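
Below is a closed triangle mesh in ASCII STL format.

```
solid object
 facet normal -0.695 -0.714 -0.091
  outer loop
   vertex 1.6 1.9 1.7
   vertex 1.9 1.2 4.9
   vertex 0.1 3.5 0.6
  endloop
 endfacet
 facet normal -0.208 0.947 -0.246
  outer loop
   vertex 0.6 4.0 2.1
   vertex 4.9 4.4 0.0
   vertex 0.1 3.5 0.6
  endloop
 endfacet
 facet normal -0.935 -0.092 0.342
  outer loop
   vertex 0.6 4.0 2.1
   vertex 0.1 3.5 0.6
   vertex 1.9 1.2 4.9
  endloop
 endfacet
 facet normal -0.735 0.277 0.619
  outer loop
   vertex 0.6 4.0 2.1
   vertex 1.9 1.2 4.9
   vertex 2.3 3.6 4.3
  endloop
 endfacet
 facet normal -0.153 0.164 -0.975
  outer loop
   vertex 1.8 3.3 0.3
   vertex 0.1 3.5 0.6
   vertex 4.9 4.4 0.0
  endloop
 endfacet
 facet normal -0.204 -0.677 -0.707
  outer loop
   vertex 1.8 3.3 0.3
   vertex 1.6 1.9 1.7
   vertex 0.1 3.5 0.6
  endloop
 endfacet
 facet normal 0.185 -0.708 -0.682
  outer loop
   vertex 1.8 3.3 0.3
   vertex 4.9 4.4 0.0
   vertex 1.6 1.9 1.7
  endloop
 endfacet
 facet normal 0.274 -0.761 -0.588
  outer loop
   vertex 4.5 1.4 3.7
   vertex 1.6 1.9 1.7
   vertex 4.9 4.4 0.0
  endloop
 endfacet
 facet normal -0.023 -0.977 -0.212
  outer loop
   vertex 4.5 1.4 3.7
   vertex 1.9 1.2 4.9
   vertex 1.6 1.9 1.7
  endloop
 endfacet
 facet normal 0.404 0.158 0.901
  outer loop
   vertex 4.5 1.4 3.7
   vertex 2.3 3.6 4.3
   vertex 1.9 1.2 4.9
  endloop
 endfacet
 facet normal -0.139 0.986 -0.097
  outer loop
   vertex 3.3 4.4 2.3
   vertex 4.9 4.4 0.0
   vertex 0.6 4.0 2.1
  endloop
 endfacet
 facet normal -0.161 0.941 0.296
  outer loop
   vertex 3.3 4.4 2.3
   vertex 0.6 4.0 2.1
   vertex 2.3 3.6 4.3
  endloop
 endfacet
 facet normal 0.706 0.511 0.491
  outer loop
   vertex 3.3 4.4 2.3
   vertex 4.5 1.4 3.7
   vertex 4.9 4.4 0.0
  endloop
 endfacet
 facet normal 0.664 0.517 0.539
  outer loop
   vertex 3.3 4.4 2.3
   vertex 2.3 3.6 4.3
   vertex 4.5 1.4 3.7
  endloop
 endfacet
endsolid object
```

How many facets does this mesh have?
14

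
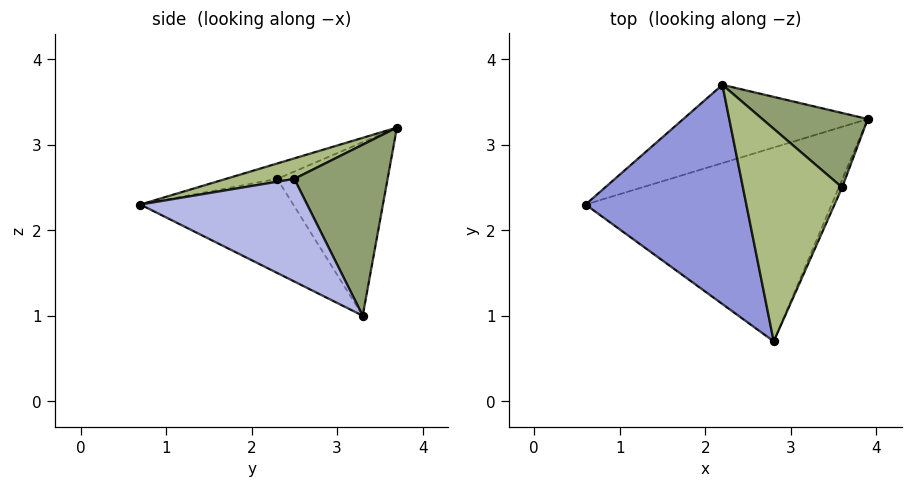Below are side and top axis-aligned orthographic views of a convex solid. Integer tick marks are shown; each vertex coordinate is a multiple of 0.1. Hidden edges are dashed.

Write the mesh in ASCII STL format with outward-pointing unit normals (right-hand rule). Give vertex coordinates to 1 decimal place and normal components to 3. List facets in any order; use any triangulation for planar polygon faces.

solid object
 facet normal -0.341 -0.301 -0.891
  outer loop
   vertex 2.8 0.7 2.3
   vertex 0.6 2.3 2.6
   vertex 3.9 3.3 1.0
  endloop
 endfacet
 facet normal -0.462 0.738 -0.491
  outer loop
   vertex 2.2 3.7 3.2
   vertex 3.9 3.3 1.0
   vertex 0.6 2.3 2.6
  endloop
 endfacet
 facet normal -0.091 -0.303 0.949
  outer loop
   vertex 2.2 3.7 3.2
   vertex 0.6 2.3 2.6
   vertex 2.8 0.7 2.3
  endloop
 endfacet
 facet normal 0.915 -0.402 -0.029
  outer loop
   vertex 3.6 2.5 2.6
   vertex 2.8 0.7 2.3
   vertex 3.9 3.3 1.0
  endloop
 endfacet
 facet normal 0.687 0.590 0.424
  outer loop
   vertex 3.6 2.5 2.6
   vertex 3.9 3.3 1.0
   vertex 2.2 3.7 3.2
  endloop
 endfacet
 facet normal 0.196 -0.246 0.949
  outer loop
   vertex 3.6 2.5 2.6
   vertex 2.2 3.7 3.2
   vertex 2.8 0.7 2.3
  endloop
 endfacet
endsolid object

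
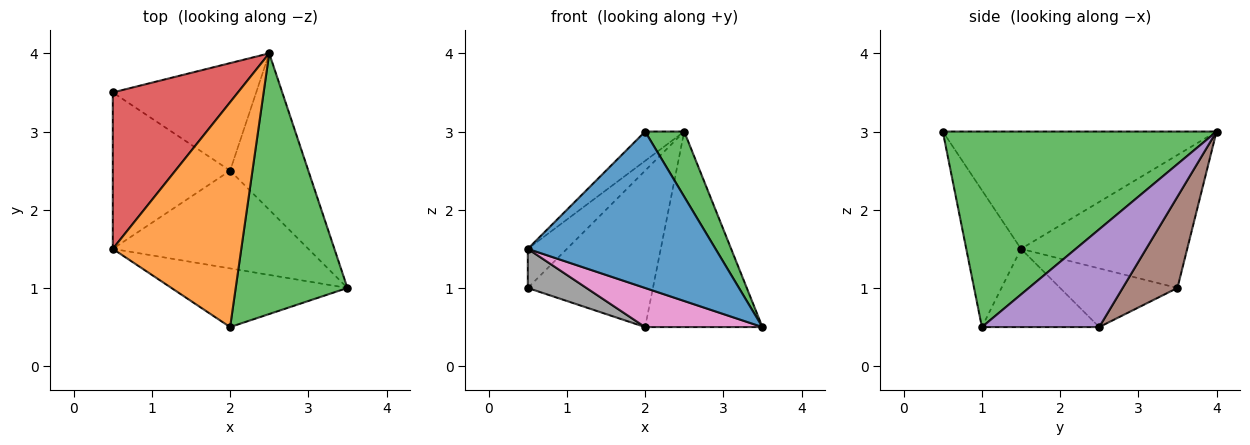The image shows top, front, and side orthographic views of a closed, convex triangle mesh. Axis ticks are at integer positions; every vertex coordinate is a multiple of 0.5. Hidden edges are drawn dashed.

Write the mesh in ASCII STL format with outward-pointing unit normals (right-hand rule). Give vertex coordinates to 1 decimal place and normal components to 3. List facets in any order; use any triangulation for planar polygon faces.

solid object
 facet normal -0.263 -0.903 -0.339
  outer loop
   vertex 2.0 0.5 3.0
   vertex 0.5 1.5 1.5
   vertex 3.5 1.0 0.5
  endloop
 endfacet
 facet normal -0.671 0.096 0.735
  outer loop
   vertex 2.0 0.5 3.0
   vertex 2.5 4.0 3.0
   vertex 0.5 1.5 1.5
  endloop
 endfacet
 facet normal 0.862 -0.123 0.492
  outer loop
   vertex 2.0 0.5 3.0
   vertex 3.5 1.0 0.5
   vertex 2.5 4.0 3.0
  endloop
 endfacet
 facet normal -0.718 0.169 0.676
  outer loop
   vertex 0.5 3.5 1.0
   vertex 0.5 1.5 1.5
   vertex 2.5 4.0 3.0
  endloop
 endfacet
 facet normal 0.615 0.615 -0.492
  outer loop
   vertex 2.0 2.5 0.5
   vertex 2.5 4.0 3.0
   vertex 3.5 1.0 0.5
  endloop
 endfacet
 facet normal 0.339 0.775 -0.533
  outer loop
   vertex 2.0 2.5 0.5
   vertex 0.5 3.5 1.0
   vertex 2.5 4.0 3.0
  endloop
 endfacet
 facet normal -0.348 -0.348 -0.870
  outer loop
   vertex 2.0 2.5 0.5
   vertex 3.5 1.0 0.5
   vertex 0.5 1.5 1.5
  endloop
 endfacet
 facet normal -0.436 -0.218 -0.873
  outer loop
   vertex 2.0 2.5 0.5
   vertex 0.5 1.5 1.5
   vertex 0.5 3.5 1.0
  endloop
 endfacet
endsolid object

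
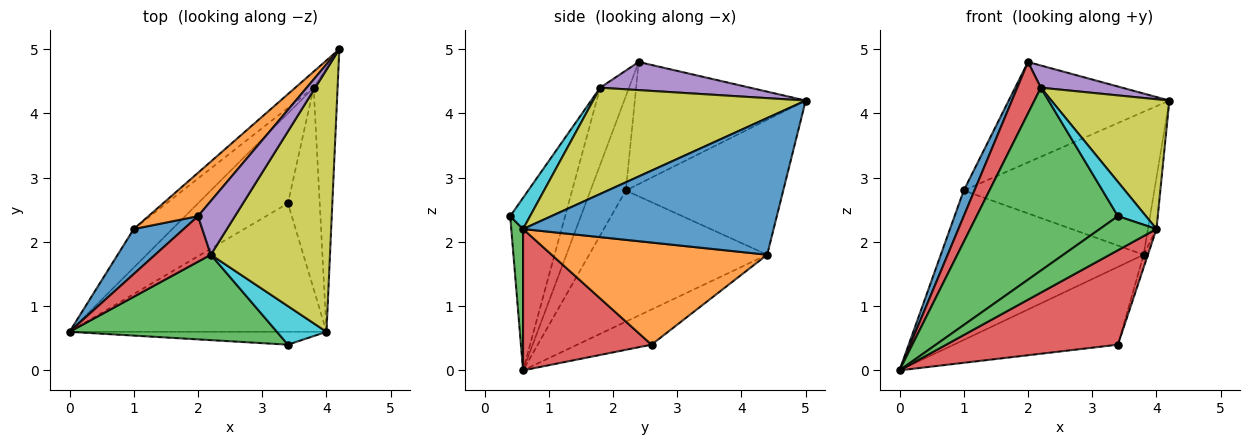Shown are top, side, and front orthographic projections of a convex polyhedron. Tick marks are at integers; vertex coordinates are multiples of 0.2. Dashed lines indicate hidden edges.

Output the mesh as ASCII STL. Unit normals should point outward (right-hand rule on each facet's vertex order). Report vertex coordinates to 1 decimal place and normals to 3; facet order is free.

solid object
 facet normal -0.853 -0.259 0.453
  outer loop
   vertex 1.0 2.2 2.8
   vertex 0.0 0.6 0.0
   vertex 2.0 2.4 4.8
  endloop
 endfacet
 facet normal -0.699 0.657 0.284
  outer loop
   vertex 1.0 2.2 2.8
   vertex 2.0 2.4 4.8
   vertex 4.2 5.0 4.2
  endloop
 endfacet
 facet normal -0.332 -0.855 0.399
  outer loop
   vertex 2.2 1.8 4.4
   vertex 0.0 0.6 0.0
   vertex 3.4 0.4 2.4
  endloop
 endfacet
 facet normal -0.676 -0.551 0.489
  outer loop
   vertex 2.2 1.8 4.4
   vertex 2.0 2.4 4.8
   vertex 0.0 0.6 0.0
  endloop
 endfacet
 facet normal 0.575 -0.312 0.756
  outer loop
   vertex 2.2 1.8 4.4
   vertex 4.2 5.0 4.2
   vertex 2.0 2.4 4.8
  endloop
 endfacet
 facet normal -0.284 0.627 -0.725
  outer loop
   vertex 3.8 4.4 1.8
   vertex 3.4 2.6 0.4
   vertex 0.0 0.6 0.0
  endloop
 endfacet
 facet normal -0.648 0.738 -0.190
  outer loop
   vertex 3.8 4.4 1.8
   vertex 0.0 0.6 0.0
   vertex 1.0 2.2 2.8
  endloop
 endfacet
 facet normal -0.634 0.768 -0.086
  outer loop
   vertex 3.8 4.4 1.8
   vertex 1.0 2.2 2.8
   vertex 4.2 5.0 4.2
  endloop
 endfacet
 facet normal 0.624 -0.347 0.700
  outer loop
   vertex 4.0 0.6 2.2
   vertex 4.2 5.0 4.2
   vertex 2.2 1.8 4.4
  endloop
 endfacet
 facet normal 0.426 -0.601 0.676
  outer loop
   vertex 4.0 0.6 2.2
   vertex 2.2 1.8 4.4
   vertex 3.4 0.4 2.4
  endloop
 endfacet
 facet normal 0.984 0.034 -0.172
  outer loop
   vertex 4.0 0.6 2.2
   vertex 3.8 4.4 1.8
   vertex 4.2 5.0 4.2
  endloop
 endfacet
 facet normal 0.955 0.019 -0.297
  outer loop
   vertex 4.0 0.6 2.2
   vertex 3.4 2.6 0.4
   vertex 3.8 4.4 1.8
  endloop
 endfacet
 facet normal 0.191 -0.918 -0.347
  outer loop
   vertex 4.0 0.6 2.2
   vertex 3.4 0.4 2.4
   vertex 0.0 0.6 0.0
  endloop
 endfacet
 facet normal 0.405 -0.541 -0.737
  outer loop
   vertex 4.0 0.6 2.2
   vertex 0.0 0.6 0.0
   vertex 3.4 2.6 0.4
  endloop
 endfacet
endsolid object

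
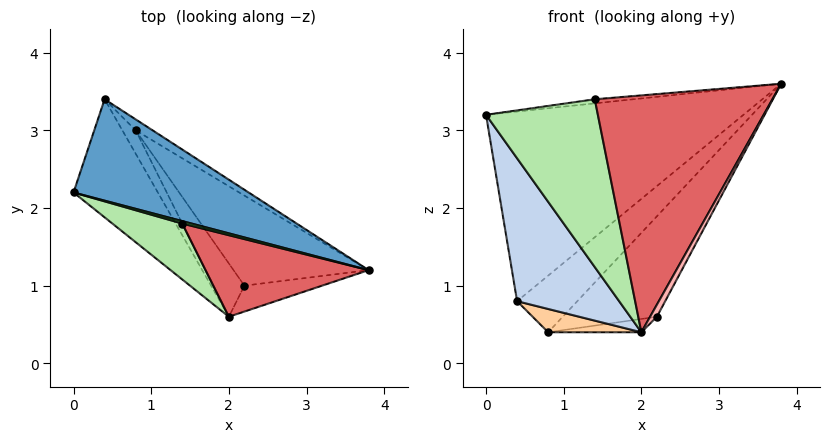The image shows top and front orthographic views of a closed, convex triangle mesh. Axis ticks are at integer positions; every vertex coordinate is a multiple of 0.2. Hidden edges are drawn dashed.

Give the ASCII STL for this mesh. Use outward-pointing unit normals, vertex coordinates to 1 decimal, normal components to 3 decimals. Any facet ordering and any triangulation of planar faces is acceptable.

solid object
 facet normal 0.180 0.868 0.464
  outer loop
   vertex 0.4 3.4 0.8
   vertex 0.0 2.2 3.2
   vertex 3.8 1.2 3.6
  endloop
 endfacet
 facet normal -0.833 -0.426 -0.352
  outer loop
   vertex 2.0 0.6 0.4
   vertex 0.0 2.2 3.2
   vertex 0.4 3.4 0.8
  endloop
 endfacet
 facet normal 0.621 0.770 -0.149
  outer loop
   vertex 0.8 3.0 0.4
   vertex 0.4 3.4 0.8
   vertex 3.8 1.2 3.6
  endloop
 endfacet
 facet normal -0.816 -0.408 -0.408
  outer loop
   vertex 0.8 3.0 0.4
   vertex 2.0 0.6 0.4
   vertex 0.4 3.4 0.8
  endloop
 endfacet
 facet normal 0.169 0.845 0.507
  outer loop
   vertex 1.4 1.8 3.4
   vertex 3.8 1.2 3.6
   vertex 0.0 2.2 3.2
  endloop
 endfacet
 facet normal -0.302 -0.905 0.302
  outer loop
   vertex 1.4 1.8 3.4
   vertex 0.0 2.2 3.2
   vertex 2.0 0.6 0.4
  endloop
 endfacet
 facet normal -0.255 -0.914 0.315
  outer loop
   vertex 1.4 1.8 3.4
   vertex 2.0 0.6 0.4
   vertex 3.8 1.2 3.6
  endloop
 endfacet
 facet normal 0.868 -0.210 -0.449
  outer loop
   vertex 2.2 1.0 0.6
   vertex 3.8 1.2 3.6
   vertex 2.0 0.6 0.4
  endloop
 endfacet
 facet normal 0.757 0.486 -0.436
  outer loop
   vertex 2.2 1.0 0.6
   vertex 0.8 3.0 0.4
   vertex 3.8 1.2 3.6
  endloop
 endfacet
 facet normal 0.436 0.218 -0.873
  outer loop
   vertex 2.2 1.0 0.6
   vertex 2.0 0.6 0.4
   vertex 0.8 3.0 0.4
  endloop
 endfacet
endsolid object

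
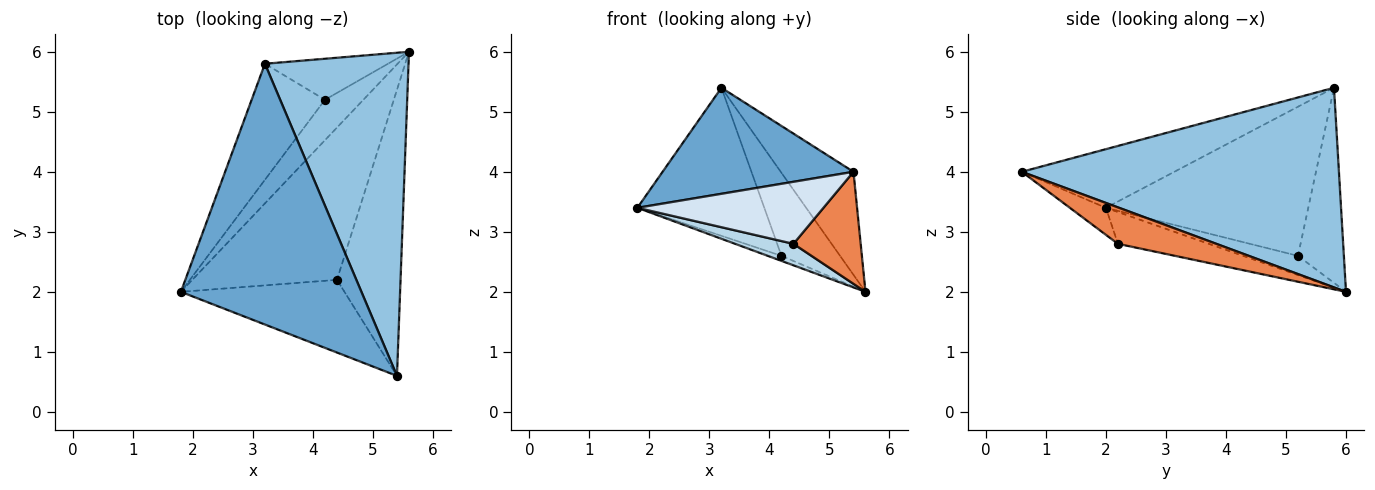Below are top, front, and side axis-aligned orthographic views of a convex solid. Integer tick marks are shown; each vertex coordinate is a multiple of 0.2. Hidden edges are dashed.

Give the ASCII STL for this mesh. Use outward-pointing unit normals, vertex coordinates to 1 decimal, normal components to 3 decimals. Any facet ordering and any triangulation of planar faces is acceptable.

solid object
 facet normal -0.288 -0.361 0.887
  outer loop
   vertex 3.2 5.8 5.4
   vertex 1.8 2.0 3.4
   vertex 5.4 0.6 4.0
  endloop
 endfacet
 facet normal 0.798 0.183 0.574
  outer loop
   vertex 3.2 5.8 5.4
   vertex 5.4 0.6 4.0
   vertex 5.6 6.0 2.0
  endloop
 endfacet
 facet normal -0.213 -0.136 -0.968
  outer loop
   vertex 4.4 2.2 2.8
   vertex 1.8 2.0 3.4
   vertex 5.6 6.0 2.0
  endloop
 endfacet
 facet normal -0.125 -0.644 -0.755
  outer loop
   vertex 4.4 2.2 2.8
   vertex 5.4 0.6 4.0
   vertex 1.8 2.0 3.4
  endloop
 endfacet
 facet normal 0.471 -0.322 -0.821
  outer loop
   vertex 4.4 2.2 2.8
   vertex 5.6 6.0 2.0
   vertex 5.4 0.6 4.0
  endloop
 endfacet
 facet normal -0.444 0.111 -0.889
  outer loop
   vertex 4.2 5.2 2.6
   vertex 5.6 6.0 2.0
   vertex 1.8 2.0 3.4
  endloop
 endfacet
 facet normal -0.782 0.490 -0.384
  outer loop
   vertex 4.2 5.2 2.6
   vertex 1.8 2.0 3.4
   vertex 3.2 5.8 5.4
  endloop
 endfacet
 facet normal -0.575 0.734 -0.362
  outer loop
   vertex 4.2 5.2 2.6
   vertex 3.2 5.8 5.4
   vertex 5.6 6.0 2.0
  endloop
 endfacet
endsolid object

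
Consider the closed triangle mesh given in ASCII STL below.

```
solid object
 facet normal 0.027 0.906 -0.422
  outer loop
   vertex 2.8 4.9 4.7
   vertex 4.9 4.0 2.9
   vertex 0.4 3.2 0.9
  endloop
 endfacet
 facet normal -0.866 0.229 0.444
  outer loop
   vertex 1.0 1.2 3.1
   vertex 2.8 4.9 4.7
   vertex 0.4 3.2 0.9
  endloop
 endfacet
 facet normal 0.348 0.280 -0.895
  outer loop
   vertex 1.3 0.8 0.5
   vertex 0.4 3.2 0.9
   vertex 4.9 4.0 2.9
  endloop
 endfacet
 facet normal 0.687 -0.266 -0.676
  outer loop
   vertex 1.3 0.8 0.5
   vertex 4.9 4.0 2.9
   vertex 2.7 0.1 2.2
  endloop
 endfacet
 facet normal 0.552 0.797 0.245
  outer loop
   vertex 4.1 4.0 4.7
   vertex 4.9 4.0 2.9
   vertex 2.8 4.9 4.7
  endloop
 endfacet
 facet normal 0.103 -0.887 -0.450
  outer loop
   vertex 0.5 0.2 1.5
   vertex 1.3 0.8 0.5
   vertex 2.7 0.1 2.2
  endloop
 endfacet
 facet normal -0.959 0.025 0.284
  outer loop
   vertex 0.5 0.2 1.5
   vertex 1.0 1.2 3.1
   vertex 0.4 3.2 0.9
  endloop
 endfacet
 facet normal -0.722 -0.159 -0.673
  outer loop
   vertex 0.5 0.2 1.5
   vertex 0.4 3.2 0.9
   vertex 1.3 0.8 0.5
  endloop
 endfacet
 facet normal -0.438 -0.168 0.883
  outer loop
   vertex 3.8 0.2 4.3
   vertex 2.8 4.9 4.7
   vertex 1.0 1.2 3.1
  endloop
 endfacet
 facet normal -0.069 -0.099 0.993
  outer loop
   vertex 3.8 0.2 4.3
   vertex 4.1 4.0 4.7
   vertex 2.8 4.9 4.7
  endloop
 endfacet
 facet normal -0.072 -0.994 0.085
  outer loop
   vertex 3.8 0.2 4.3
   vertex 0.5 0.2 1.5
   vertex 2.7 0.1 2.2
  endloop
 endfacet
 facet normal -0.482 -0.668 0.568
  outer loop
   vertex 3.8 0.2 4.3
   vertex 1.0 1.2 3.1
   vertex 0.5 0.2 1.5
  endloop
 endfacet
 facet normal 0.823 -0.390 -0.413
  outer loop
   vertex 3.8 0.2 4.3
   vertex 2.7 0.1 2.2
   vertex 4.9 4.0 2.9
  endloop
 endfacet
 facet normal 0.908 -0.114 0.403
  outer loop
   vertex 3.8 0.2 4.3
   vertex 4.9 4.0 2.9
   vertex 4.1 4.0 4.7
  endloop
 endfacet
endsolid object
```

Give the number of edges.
21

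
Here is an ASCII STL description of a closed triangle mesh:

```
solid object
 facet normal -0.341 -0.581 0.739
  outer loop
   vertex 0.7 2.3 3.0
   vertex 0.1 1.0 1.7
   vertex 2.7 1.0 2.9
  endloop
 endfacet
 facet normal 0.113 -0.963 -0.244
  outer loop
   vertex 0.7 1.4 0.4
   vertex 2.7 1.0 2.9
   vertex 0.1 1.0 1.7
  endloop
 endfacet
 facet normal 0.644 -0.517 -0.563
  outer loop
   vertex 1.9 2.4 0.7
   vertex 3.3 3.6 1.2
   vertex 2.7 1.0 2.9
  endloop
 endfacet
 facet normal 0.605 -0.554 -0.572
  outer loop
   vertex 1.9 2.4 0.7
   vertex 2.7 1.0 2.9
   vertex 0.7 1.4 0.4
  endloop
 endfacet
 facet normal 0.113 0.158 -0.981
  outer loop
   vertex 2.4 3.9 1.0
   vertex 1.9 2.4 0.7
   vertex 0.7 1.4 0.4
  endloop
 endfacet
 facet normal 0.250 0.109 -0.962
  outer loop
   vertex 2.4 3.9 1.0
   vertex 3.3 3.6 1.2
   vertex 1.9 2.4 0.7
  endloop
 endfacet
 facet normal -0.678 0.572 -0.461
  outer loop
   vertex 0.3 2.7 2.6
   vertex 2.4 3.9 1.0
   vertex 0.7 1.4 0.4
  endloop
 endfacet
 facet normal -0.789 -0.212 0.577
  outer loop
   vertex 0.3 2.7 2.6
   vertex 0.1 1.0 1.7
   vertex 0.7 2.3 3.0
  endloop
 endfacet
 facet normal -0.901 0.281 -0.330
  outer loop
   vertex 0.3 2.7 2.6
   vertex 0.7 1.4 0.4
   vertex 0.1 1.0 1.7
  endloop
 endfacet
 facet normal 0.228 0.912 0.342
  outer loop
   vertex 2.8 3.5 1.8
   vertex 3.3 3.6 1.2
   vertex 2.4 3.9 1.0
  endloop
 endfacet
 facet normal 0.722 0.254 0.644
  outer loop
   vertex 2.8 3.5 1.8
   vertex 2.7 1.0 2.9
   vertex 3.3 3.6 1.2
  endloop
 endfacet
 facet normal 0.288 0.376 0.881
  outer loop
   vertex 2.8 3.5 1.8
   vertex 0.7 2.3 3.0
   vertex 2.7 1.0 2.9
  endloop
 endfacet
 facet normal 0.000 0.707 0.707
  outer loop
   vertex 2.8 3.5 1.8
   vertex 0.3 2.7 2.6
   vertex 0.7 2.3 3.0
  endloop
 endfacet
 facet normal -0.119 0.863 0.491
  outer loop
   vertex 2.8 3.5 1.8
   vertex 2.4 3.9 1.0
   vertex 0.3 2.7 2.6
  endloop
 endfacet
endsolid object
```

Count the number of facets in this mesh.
14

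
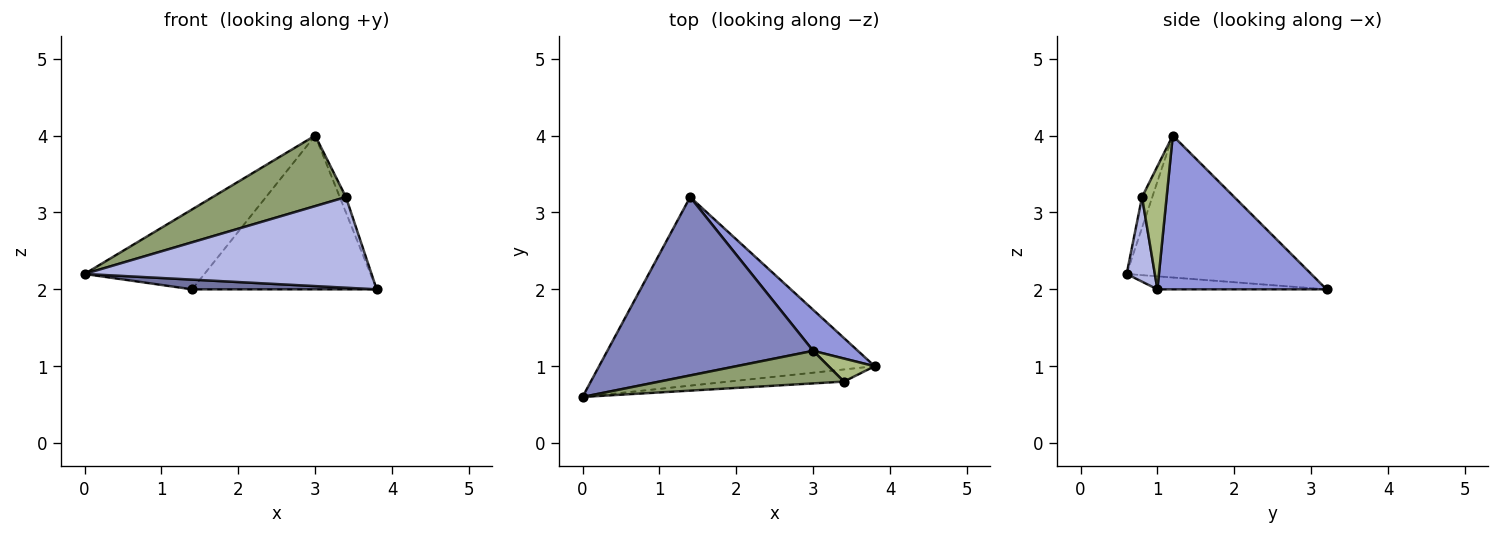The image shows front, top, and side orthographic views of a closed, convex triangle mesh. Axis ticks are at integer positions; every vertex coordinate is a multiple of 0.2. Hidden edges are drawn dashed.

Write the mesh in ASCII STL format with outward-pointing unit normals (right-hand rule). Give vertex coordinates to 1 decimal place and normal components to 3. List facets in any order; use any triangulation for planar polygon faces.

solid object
 facet normal -0.047 -0.051 -0.998
  outer loop
   vertex 1.4 3.2 2.0
   vertex 3.8 1.0 2.0
   vertex 0.0 0.6 2.2
  endloop
 endfacet
 facet normal -0.533 0.346 0.772
  outer loop
   vertex 3.0 1.2 4.0
   vertex 1.4 3.2 2.0
   vertex 0.0 0.6 2.2
  endloop
 endfacet
 facet normal 0.663 0.723 0.193
  outer loop
   vertex 3.0 1.2 4.0
   vertex 3.8 1.0 2.0
   vertex 1.4 3.2 2.0
  endloop
 endfacet
 facet normal 0.097 -0.986 -0.132
  outer loop
   vertex 3.4 0.8 3.2
   vertex 0.0 0.6 2.2
   vertex 3.8 1.0 2.0
  endloop
 endfacet
 facet normal -0.070 -0.906 0.418
  outer loop
   vertex 3.4 0.8 3.2
   vertex 3.0 1.2 4.0
   vertex 0.0 0.6 2.2
  endloop
 endfacet
 facet normal 0.912 0.228 0.342
  outer loop
   vertex 3.4 0.8 3.2
   vertex 3.8 1.0 2.0
   vertex 3.0 1.2 4.0
  endloop
 endfacet
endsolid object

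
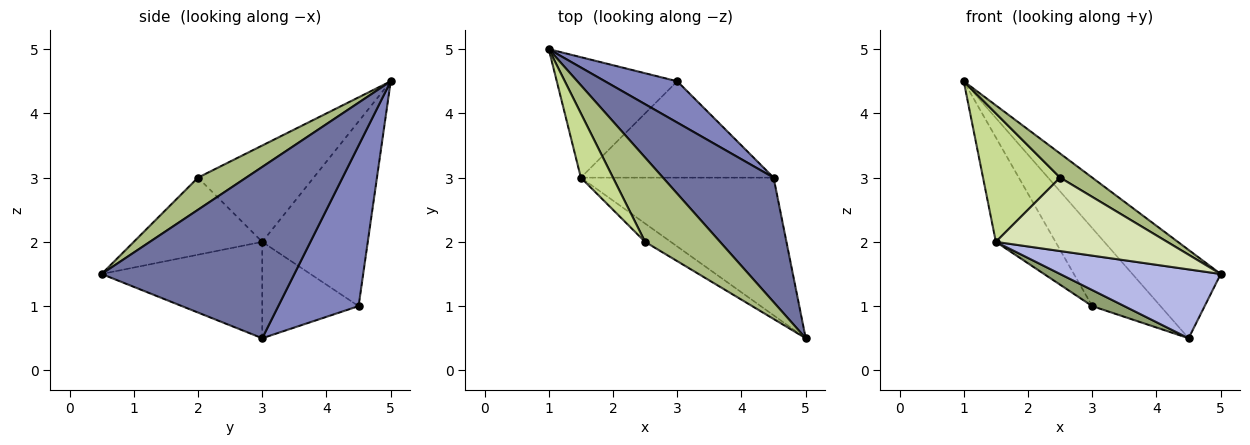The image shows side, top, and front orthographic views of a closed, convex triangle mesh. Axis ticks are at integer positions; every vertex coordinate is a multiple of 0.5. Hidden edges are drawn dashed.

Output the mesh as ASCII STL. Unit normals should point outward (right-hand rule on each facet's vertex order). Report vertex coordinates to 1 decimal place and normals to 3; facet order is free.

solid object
 facet normal 0.784 0.359 0.506
  outer loop
   vertex 4.5 3.0 0.5
   vertex 1.0 5.0 4.5
   vertex 5.0 0.5 1.5
  endloop
 endfacet
 facet normal 0.721 0.613 0.324
  outer loop
   vertex 3.0 4.5 1.0
   vertex 1.0 5.0 4.5
   vertex 4.5 3.0 0.5
  endloop
 endfacet
 facet normal -0.757 0.428 -0.494
  outer loop
   vertex 1.5 3.0 2.0
   vertex 1.0 5.0 4.5
   vertex 3.0 4.5 1.0
  endloop
 endfacet
 facet normal -0.408 -0.408 -0.816
  outer loop
   vertex 1.5 3.0 2.0
   vertex 4.5 3.0 0.5
   vertex 5.0 0.5 1.5
  endloop
 endfacet
 facet normal -0.442 -0.147 -0.885
  outer loop
   vertex 1.5 3.0 2.0
   vertex 3.0 4.5 1.0
   vertex 4.5 3.0 0.5
  endloop
 endfacet
 facet normal 0.381 -0.254 0.889
  outer loop
   vertex 2.5 2.0 3.0
   vertex 5.0 0.5 1.5
   vertex 1.0 5.0 4.5
  endloop
 endfacet
 facet normal -0.802 -0.535 0.267
  outer loop
   vertex 2.5 2.0 3.0
   vertex 1.0 5.0 4.5
   vertex 1.5 3.0 2.0
  endloop
 endfacet
 facet normal -0.588 -0.784 -0.196
  outer loop
   vertex 2.5 2.0 3.0
   vertex 1.5 3.0 2.0
   vertex 5.0 0.5 1.5
  endloop
 endfacet
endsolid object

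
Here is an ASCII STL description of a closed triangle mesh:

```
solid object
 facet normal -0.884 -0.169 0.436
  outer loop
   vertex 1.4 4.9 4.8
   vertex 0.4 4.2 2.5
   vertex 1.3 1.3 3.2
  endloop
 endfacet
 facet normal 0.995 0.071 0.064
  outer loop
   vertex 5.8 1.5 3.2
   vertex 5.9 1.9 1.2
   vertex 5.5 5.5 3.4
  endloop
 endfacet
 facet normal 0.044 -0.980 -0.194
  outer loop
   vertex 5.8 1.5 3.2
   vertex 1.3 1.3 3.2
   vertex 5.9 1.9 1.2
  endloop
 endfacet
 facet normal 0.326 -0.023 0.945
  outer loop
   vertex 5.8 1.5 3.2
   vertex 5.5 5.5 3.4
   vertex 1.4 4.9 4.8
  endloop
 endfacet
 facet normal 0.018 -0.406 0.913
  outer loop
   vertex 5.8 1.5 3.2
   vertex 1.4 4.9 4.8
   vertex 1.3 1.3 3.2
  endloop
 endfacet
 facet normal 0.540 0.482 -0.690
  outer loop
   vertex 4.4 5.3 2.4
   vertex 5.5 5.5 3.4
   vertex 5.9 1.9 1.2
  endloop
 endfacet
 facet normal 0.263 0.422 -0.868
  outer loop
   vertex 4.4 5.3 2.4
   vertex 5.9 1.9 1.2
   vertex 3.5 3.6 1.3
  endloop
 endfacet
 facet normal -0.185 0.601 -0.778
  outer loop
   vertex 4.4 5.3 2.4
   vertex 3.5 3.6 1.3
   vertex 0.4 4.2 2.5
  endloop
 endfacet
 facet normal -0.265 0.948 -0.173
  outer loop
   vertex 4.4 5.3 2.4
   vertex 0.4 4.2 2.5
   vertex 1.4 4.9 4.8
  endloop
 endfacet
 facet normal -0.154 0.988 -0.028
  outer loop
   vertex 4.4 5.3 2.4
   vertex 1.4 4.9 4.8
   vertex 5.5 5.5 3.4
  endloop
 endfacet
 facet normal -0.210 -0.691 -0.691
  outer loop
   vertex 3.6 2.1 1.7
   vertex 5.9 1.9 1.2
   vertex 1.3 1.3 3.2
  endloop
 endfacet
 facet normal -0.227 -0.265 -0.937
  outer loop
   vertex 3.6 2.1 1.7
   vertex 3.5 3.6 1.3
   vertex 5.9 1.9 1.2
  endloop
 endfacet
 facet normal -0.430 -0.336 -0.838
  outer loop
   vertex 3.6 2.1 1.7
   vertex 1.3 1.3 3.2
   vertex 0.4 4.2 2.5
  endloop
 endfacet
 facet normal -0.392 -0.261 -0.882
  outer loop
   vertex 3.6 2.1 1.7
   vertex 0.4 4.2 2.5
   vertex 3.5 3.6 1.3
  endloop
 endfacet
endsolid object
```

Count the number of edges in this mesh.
21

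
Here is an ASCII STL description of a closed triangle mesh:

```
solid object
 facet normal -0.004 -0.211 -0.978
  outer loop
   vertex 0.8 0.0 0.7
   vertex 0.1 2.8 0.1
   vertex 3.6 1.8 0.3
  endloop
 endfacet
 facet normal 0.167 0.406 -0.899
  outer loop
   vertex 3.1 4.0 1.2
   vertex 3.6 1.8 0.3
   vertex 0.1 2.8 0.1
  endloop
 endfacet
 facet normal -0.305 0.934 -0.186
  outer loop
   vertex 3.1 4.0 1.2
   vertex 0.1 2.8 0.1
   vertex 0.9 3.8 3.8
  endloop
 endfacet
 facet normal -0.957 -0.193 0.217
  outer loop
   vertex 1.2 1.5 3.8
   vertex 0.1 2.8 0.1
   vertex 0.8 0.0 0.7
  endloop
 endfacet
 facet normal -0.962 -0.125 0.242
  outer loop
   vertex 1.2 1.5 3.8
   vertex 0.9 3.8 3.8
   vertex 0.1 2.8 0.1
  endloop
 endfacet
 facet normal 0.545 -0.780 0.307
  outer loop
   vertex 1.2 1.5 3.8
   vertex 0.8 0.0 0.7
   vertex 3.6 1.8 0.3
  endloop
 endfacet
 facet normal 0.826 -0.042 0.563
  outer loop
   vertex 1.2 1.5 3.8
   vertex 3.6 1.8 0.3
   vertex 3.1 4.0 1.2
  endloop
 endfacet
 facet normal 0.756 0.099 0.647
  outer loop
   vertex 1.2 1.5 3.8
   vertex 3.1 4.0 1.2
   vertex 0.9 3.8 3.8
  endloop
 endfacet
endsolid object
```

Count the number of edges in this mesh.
12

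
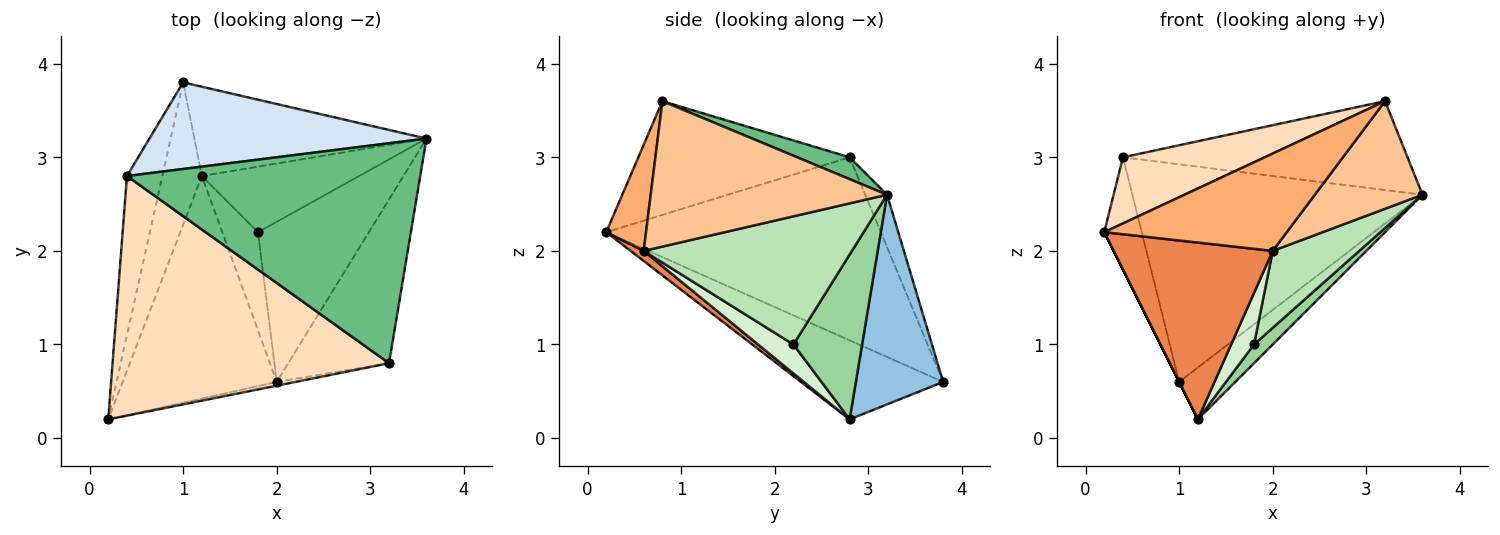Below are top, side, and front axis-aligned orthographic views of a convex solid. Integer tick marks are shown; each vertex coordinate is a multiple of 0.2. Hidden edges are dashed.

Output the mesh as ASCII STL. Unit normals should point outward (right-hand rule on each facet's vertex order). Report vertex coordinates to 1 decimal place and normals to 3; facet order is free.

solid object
 facet normal -0.894 0.000 -0.447
  outer loop
   vertex 1.2 2.8 0.2
   vertex 0.2 0.2 2.2
   vertex 1.0 3.8 0.6
  endloop
 endfacet
 facet normal 0.616 0.396 -0.682
  outer loop
   vertex 1.2 2.8 0.2
   vertex 1.0 3.8 0.6
   vertex 3.6 3.2 2.6
  endloop
 endfacet
 facet normal -0.973 0.133 -0.188
  outer loop
   vertex 0.4 2.8 3.0
   vertex 1.0 3.8 0.6
   vertex 0.2 0.2 2.2
  endloop
 endfacet
 facet normal -0.070 0.927 0.369
  outer loop
   vertex 0.4 2.8 3.0
   vertex 3.6 3.2 2.6
   vertex 1.0 3.8 0.6
  endloop
 endfacet
 facet normal 0.051 -0.621 -0.782
  outer loop
   vertex 2.0 0.6 2.0
   vertex 0.2 0.2 2.2
   vertex 1.2 2.8 0.2
  endloop
 endfacet
 facet normal 0.213 -0.976 -0.038
  outer loop
   vertex 3.2 0.8 3.6
   vertex 0.2 0.2 2.2
   vertex 2.0 0.6 2.0
  endloop
 endfacet
 facet normal 0.770 -0.351 -0.533
  outer loop
   vertex 3.2 0.8 3.6
   vertex 2.0 0.6 2.0
   vertex 3.6 3.2 2.6
  endloop
 endfacet
 facet normal -0.369 -0.247 0.896
  outer loop
   vertex 3.2 0.8 3.6
   vertex 0.4 2.8 3.0
   vertex 0.2 0.2 2.2
  endloop
 endfacet
 facet normal 0.069 0.374 0.925
  outer loop
   vertex 3.2 0.8 3.6
   vertex 3.6 3.2 2.6
   vertex 0.4 2.8 3.0
  endloop
 endfacet
 facet normal 0.710 -0.194 -0.677
  outer loop
   vertex 1.8 2.2 1.0
   vertex 1.2 2.8 0.2
   vertex 3.6 3.2 2.6
  endloop
 endfacet
 facet normal 0.721 -0.300 -0.624
  outer loop
   vertex 1.8 2.2 1.0
   vertex 3.6 3.2 2.6
   vertex 2.0 0.6 2.0
  endloop
 endfacet
 facet normal 0.583 -0.377 -0.720
  outer loop
   vertex 1.8 2.2 1.0
   vertex 2.0 0.6 2.0
   vertex 1.2 2.8 0.2
  endloop
 endfacet
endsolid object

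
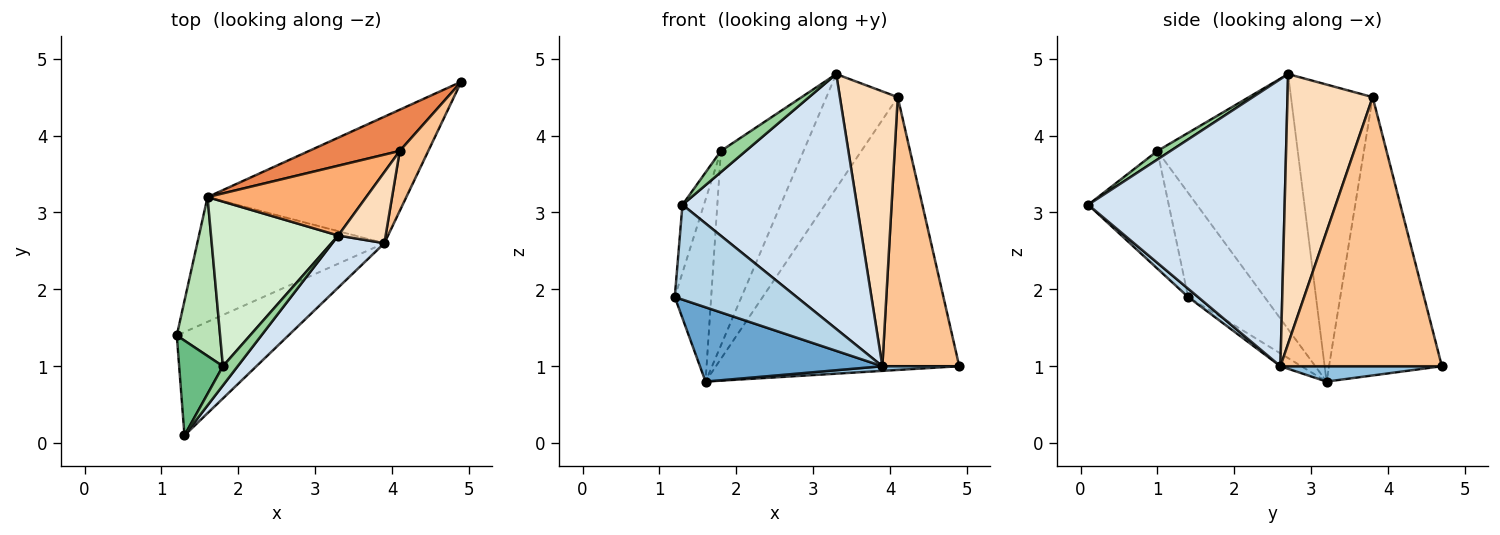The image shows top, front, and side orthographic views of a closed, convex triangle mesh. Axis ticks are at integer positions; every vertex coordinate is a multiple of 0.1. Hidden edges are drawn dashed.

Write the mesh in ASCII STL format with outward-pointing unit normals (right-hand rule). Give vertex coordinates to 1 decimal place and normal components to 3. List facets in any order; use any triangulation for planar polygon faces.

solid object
 facet normal -0.059 -0.511 -0.858
  outer loop
   vertex 3.9 2.6 1.0
   vertex 1.2 1.4 1.9
   vertex 1.6 3.2 0.8
  endloop
 endfacet
 facet normal 0.077 -0.037 -0.996
  outer loop
   vertex 3.9 2.6 1.0
   vertex 1.6 3.2 0.8
   vertex 4.9 4.7 1.0
  endloop
 endfacet
 facet normal 0.055 -0.675 -0.736
  outer loop
   vertex 3.9 2.6 1.0
   vertex 1.3 0.1 3.1
   vertex 1.2 1.4 1.9
  endloop
 endfacet
 facet normal 0.741 -0.658 0.134
  outer loop
   vertex 3.9 2.6 1.0
   vertex 3.3 2.7 4.8
   vertex 1.3 0.1 3.1
  endloop
 endfacet
 facet normal -0.417 0.899 0.136
  outer loop
   vertex 4.1 3.8 4.5
   vertex 4.9 4.7 1.0
   vertex 1.6 3.2 0.8
  endloop
 endfacet
 facet normal -0.699 0.610 0.373
  outer loop
   vertex 4.1 3.8 4.5
   vertex 1.6 3.2 0.8
   vertex 3.3 2.7 4.8
  endloop
 endfacet
 facet normal 0.899 -0.428 0.095
  outer loop
   vertex 4.1 3.8 4.5
   vertex 3.9 2.6 1.0
   vertex 4.9 4.7 1.0
  endloop
 endfacet
 facet normal 0.819 -0.556 0.144
  outer loop
   vertex 4.1 3.8 4.5
   vertex 3.3 2.7 4.8
   vertex 3.9 2.6 1.0
  endloop
 endfacet
 facet normal -0.909 0.242 0.338
  outer loop
   vertex 1.8 1.0 3.8
   vertex 1.2 1.4 1.9
   vertex 1.3 0.1 3.1
  endloop
 endfacet
 facet normal 0.363 -0.689 0.627
  outer loop
   vertex 1.8 1.0 3.8
   vertex 1.3 0.1 3.1
   vertex 3.3 2.7 4.8
  endloop
 endfacet
 facet normal -0.845 0.403 0.352
  outer loop
   vertex 1.8 1.0 3.8
   vertex 1.6 3.2 0.8
   vertex 1.2 1.4 1.9
  endloop
 endfacet
 facet normal -0.792 0.466 0.395
  outer loop
   vertex 1.8 1.0 3.8
   vertex 3.3 2.7 4.8
   vertex 1.6 3.2 0.8
  endloop
 endfacet
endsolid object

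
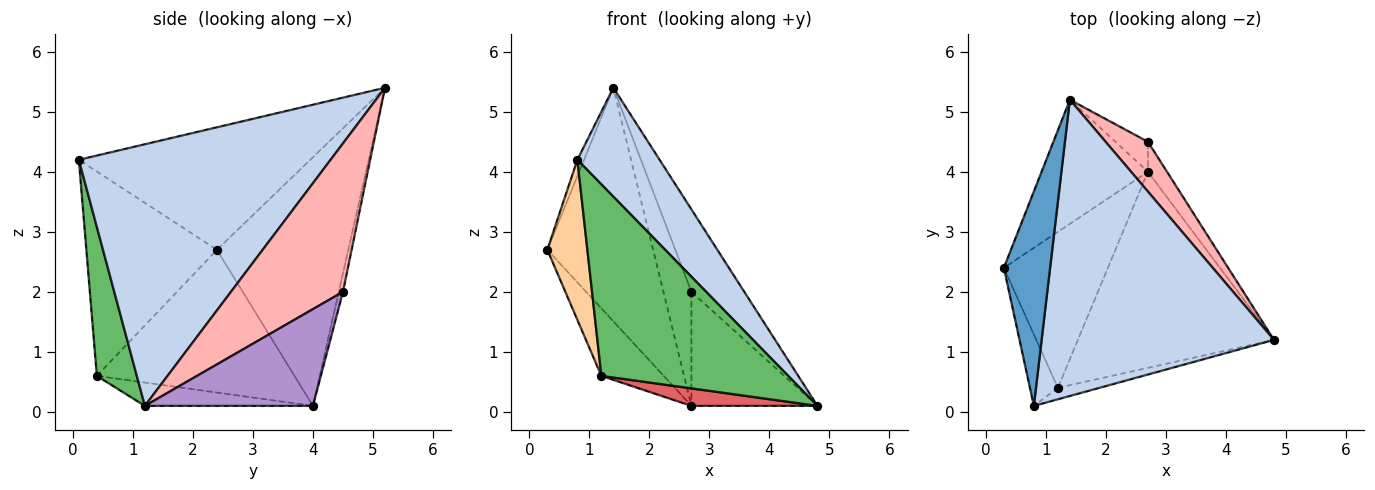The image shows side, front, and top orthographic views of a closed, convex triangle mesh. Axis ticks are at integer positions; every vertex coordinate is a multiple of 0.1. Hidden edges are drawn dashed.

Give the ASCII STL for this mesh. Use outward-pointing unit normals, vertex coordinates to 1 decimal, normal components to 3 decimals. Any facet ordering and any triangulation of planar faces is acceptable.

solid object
 facet normal -0.935 0.027 0.353
  outer loop
   vertex 0.8 0.1 4.2
   vertex 1.4 5.2 5.4
   vertex 0.3 2.4 2.7
  endloop
 endfacet
 facet normal 0.726 -0.237 0.645
  outer loop
   vertex 0.8 0.1 4.2
   vertex 4.8 1.2 0.1
   vertex 1.4 5.2 5.4
  endloop
 endfacet
 facet normal -0.739 0.595 -0.316
  outer loop
   vertex 2.7 4.0 0.1
   vertex 0.3 2.4 2.7
   vertex 1.4 5.2 5.4
  endloop
 endfacet
 facet normal -0.948 -0.291 -0.130
  outer loop
   vertex 1.2 0.4 0.6
   vertex 0.8 0.1 4.2
   vertex 0.3 2.4 2.7
  endloop
 endfacet
 facet normal 0.209 -0.976 -0.058
  outer loop
   vertex 1.2 0.4 0.6
   vertex 4.8 1.2 0.1
   vertex 0.8 0.1 4.2
  endloop
 endfacet
 facet normal -0.783 0.247 -0.571
  outer loop
   vertex 1.2 0.4 0.6
   vertex 0.3 2.4 2.7
   vertex 2.7 4.0 0.1
  endloop
 endfacet
 facet normal -0.118 -0.088 -0.989
  outer loop
   vertex 1.2 0.4 0.6
   vertex 2.7 4.0 0.1
   vertex 4.8 1.2 0.1
  endloop
 endfacet
 facet normal 0.876 0.413 0.250
  outer loop
   vertex 2.7 4.5 2.0
   vertex 1.4 5.2 5.4
   vertex 4.8 1.2 0.1
  endloop
 endfacet
 facet normal 0.790 0.593 -0.156
  outer loop
   vertex 2.7 4.5 2.0
   vertex 4.8 1.2 0.1
   vertex 2.7 4.0 0.1
  endloop
 endfacet
 facet normal -0.143 0.957 -0.252
  outer loop
   vertex 2.7 4.5 2.0
   vertex 2.7 4.0 0.1
   vertex 1.4 5.2 5.4
  endloop
 endfacet
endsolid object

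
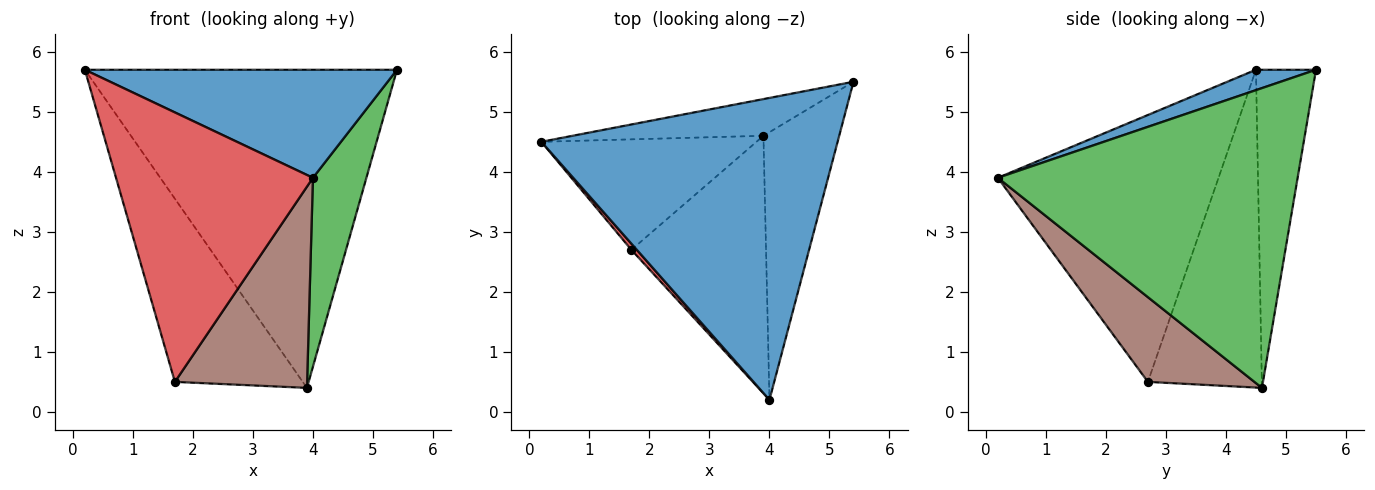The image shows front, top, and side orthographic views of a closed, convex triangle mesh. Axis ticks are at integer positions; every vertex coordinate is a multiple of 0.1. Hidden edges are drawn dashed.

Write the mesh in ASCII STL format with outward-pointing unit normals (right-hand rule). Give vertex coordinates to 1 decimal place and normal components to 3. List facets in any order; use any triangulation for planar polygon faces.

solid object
 facet normal 0.065 -0.336 0.940
  outer loop
   vertex 4.0 0.2 3.9
   vertex 5.4 5.5 5.7
   vertex 0.2 4.5 5.7
  endloop
 endfacet
 facet normal -0.188 0.976 -0.113
  outer loop
   vertex 3.9 4.6 0.4
   vertex 0.2 4.5 5.7
   vertex 5.4 5.5 5.7
  endloop
 endfacet
 facet normal 0.955 -0.170 -0.241
  outer loop
   vertex 3.9 4.6 0.4
   vertex 5.4 5.5 5.7
   vertex 4.0 0.2 3.9
  endloop
 endfacet
 facet normal -0.746 -0.666 0.015
  outer loop
   vertex 1.7 2.7 0.5
   vertex 4.0 0.2 3.9
   vertex 0.2 4.5 5.7
  endloop
 endfacet
 facet normal -0.607 0.681 -0.411
  outer loop
   vertex 1.7 2.7 0.5
   vertex 0.2 4.5 5.7
   vertex 3.9 4.6 0.4
  endloop
 endfacet
 facet normal 0.444 -0.552 -0.706
  outer loop
   vertex 1.7 2.7 0.5
   vertex 3.9 4.6 0.4
   vertex 4.0 0.2 3.9
  endloop
 endfacet
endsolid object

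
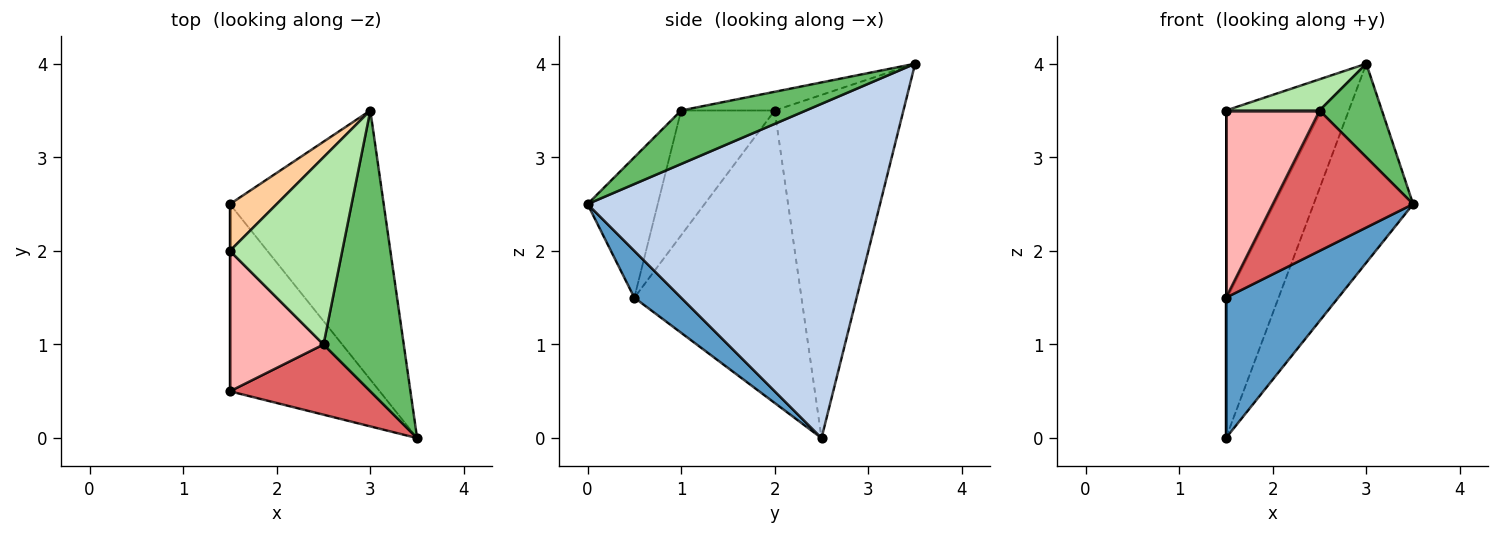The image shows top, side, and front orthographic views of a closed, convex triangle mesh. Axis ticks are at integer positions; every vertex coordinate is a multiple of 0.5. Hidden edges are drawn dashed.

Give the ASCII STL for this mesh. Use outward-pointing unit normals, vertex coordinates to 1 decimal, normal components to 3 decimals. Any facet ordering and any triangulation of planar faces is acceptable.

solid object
 facet normal 0.243 -0.582 -0.776
  outer loop
   vertex 1.5 2.5 0.0
   vertex 3.5 0.0 2.5
   vertex 1.5 0.5 1.5
  endloop
 endfacet
 facet normal 0.868 0.295 -0.399
  outer loop
   vertex 1.5 2.5 0.0
   vertex 3.0 3.5 4.0
   vertex 3.5 0.0 2.5
  endloop
 endfacet
 facet normal -1.000 0.000 0.000
  outer loop
   vertex 1.5 2.0 3.5
   vertex 1.5 2.5 0.0
   vertex 1.5 0.5 1.5
  endloop
 endfacet
 facet normal -0.720 0.687 0.098
  outer loop
   vertex 1.5 2.0 3.5
   vertex 3.0 3.5 4.0
   vertex 1.5 2.5 0.0
  endloop
 endfacet
 facet normal 0.535 -0.267 0.802
  outer loop
   vertex 2.5 1.0 3.5
   vertex 3.5 0.0 2.5
   vertex 3.0 3.5 4.0
  endloop
 endfacet
 facet normal -0.162 -0.162 0.973
  outer loop
   vertex 2.5 1.0 3.5
   vertex 3.0 3.5 4.0
   vertex 1.5 2.0 3.5
  endloop
 endfacet
 facet normal -0.408 -0.816 0.408
  outer loop
   vertex 2.5 1.0 3.5
   vertex 1.5 0.5 1.5
   vertex 3.5 0.0 2.5
  endloop
 endfacet
 facet normal -0.625 -0.625 0.469
  outer loop
   vertex 2.5 1.0 3.5
   vertex 1.5 2.0 3.5
   vertex 1.5 0.5 1.5
  endloop
 endfacet
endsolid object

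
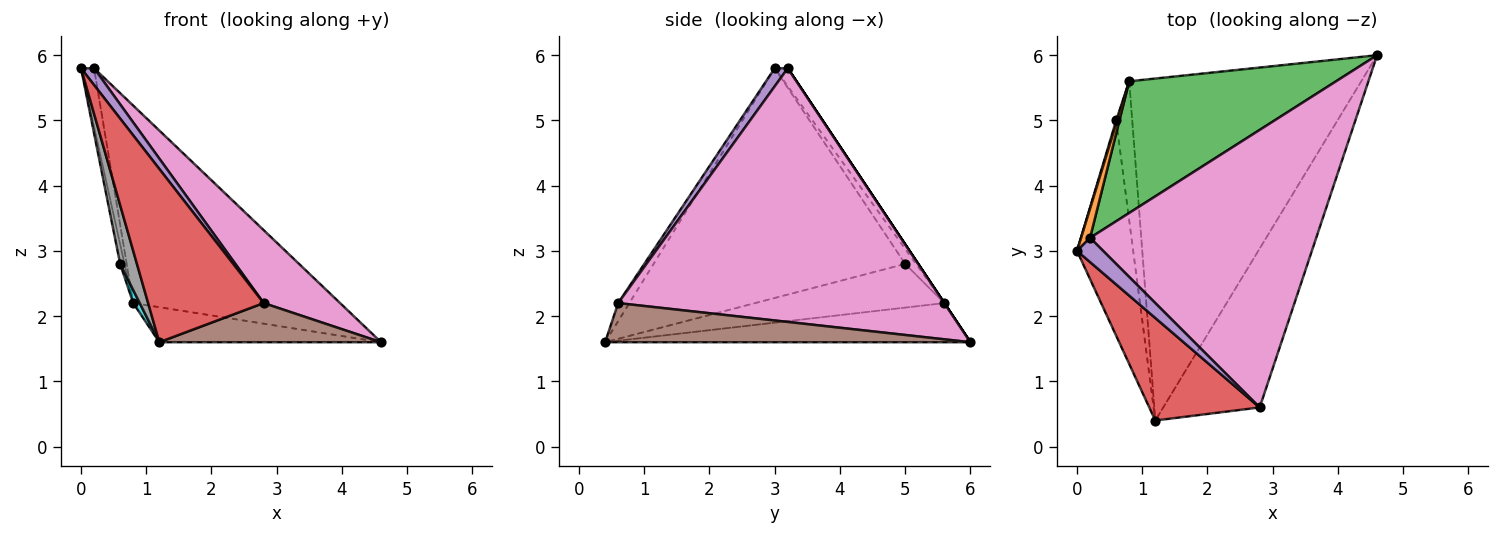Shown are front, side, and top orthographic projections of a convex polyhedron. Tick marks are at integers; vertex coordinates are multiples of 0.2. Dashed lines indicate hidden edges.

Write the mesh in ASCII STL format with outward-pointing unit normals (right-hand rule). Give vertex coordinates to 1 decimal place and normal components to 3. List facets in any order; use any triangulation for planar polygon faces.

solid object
 facet normal -0.165 0.100 -0.981
  outer loop
   vertex 0.8 5.6 2.2
   vertex 4.6 6.0 1.6
   vertex 1.2 0.4 1.6
  endloop
 endfacet
 facet normal -0.667 0.667 0.333
  outer loop
   vertex 0.8 5.6 2.2
   vertex 0.0 3.0 5.8
   vertex 0.2 3.2 5.8
  endloop
 endfacet
 facet normal 0.000 0.832 0.555
  outer loop
   vertex 0.8 5.6 2.2
   vertex 0.2 3.2 5.8
   vertex 4.6 6.0 1.6
  endloop
 endfacet
 facet normal -0.083 -0.858 0.507
  outer loop
   vertex 2.8 0.6 2.2
   vertex 0.0 3.0 5.8
   vertex 1.2 0.4 1.6
  endloop
 endfacet
 facet normal 0.495 -0.495 0.715
  outer loop
   vertex 2.8 0.6 2.2
   vertex 0.2 3.2 5.8
   vertex 0.0 3.0 5.8
  endloop
 endfacet
 facet normal 0.367 -0.223 -0.903
  outer loop
   vertex 2.8 0.6 2.2
   vertex 1.2 0.4 1.6
   vertex 4.6 6.0 1.6
  endloop
 endfacet
 facet normal 0.735 -0.172 0.655
  outer loop
   vertex 2.8 0.6 2.2
   vertex 4.6 6.0 1.6
   vertex 0.2 3.2 5.8
  endloop
 endfacet
 facet normal -0.969 -0.065 -0.237
  outer loop
   vertex 0.6 5.0 2.8
   vertex 1.2 0.4 1.6
   vertex 0.0 3.0 5.8
  endloop
 endfacet
 facet normal -0.927 0.371 0.062
  outer loop
   vertex 0.6 5.0 2.8
   vertex 0.0 3.0 5.8
   vertex 0.8 5.6 2.2
  endloop
 endfacet
 facet normal -0.938 -0.032 -0.345
  outer loop
   vertex 0.6 5.0 2.8
   vertex 0.8 5.6 2.2
   vertex 1.2 0.4 1.6
  endloop
 endfacet
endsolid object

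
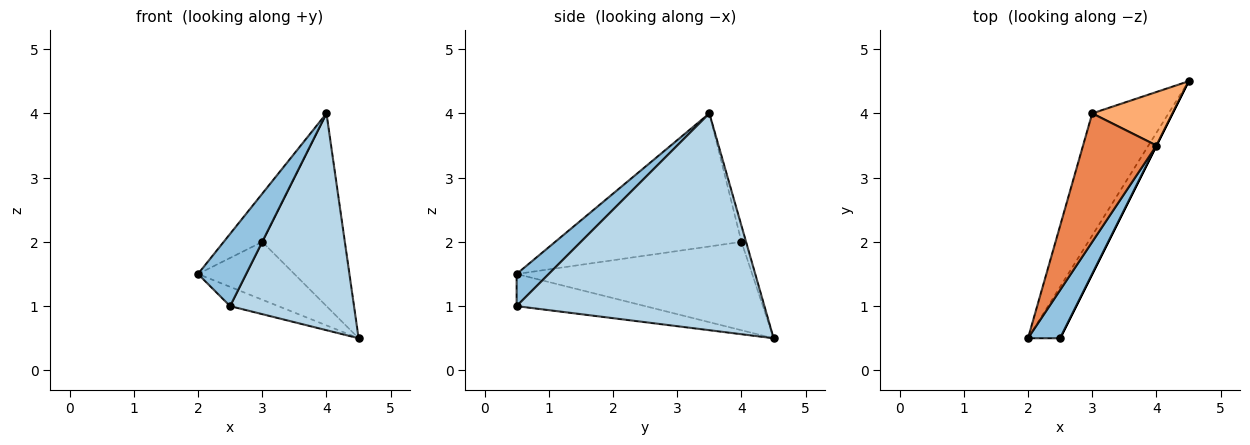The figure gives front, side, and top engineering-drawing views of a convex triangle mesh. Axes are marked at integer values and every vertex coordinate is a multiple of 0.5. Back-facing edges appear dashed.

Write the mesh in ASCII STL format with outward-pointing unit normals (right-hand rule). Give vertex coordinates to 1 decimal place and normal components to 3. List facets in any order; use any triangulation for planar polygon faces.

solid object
 facet normal -0.683 0.256 -0.683
  outer loop
   vertex 2.5 0.5 1.0
   vertex 2.0 0.5 1.5
   vertex 4.5 4.5 0.5
  endloop
 endfacet
 facet normal 0.485 -0.728 0.485
  outer loop
   vertex 2.5 0.5 1.0
   vertex 4.0 3.5 4.0
   vertex 2.0 0.5 1.5
  endloop
 endfacet
 facet normal 0.894 -0.447 0.000
  outer loop
   vertex 2.5 0.5 1.0
   vertex 4.5 4.5 0.5
   vertex 4.0 3.5 4.0
  endloop
 endfacet
 facet normal -0.723 0.296 -0.624
  outer loop
   vertex 3.0 4.0 2.0
   vertex 4.5 4.5 0.5
   vertex 2.0 0.5 1.5
  endloop
 endfacet
 facet normal -0.862 0.178 0.475
  outer loop
   vertex 3.0 4.0 2.0
   vertex 2.0 0.5 1.5
   vertex 4.0 3.5 4.0
  endloop
 endfacet
 facet normal -0.053 0.962 0.267
  outer loop
   vertex 3.0 4.0 2.0
   vertex 4.0 3.5 4.0
   vertex 4.5 4.5 0.5
  endloop
 endfacet
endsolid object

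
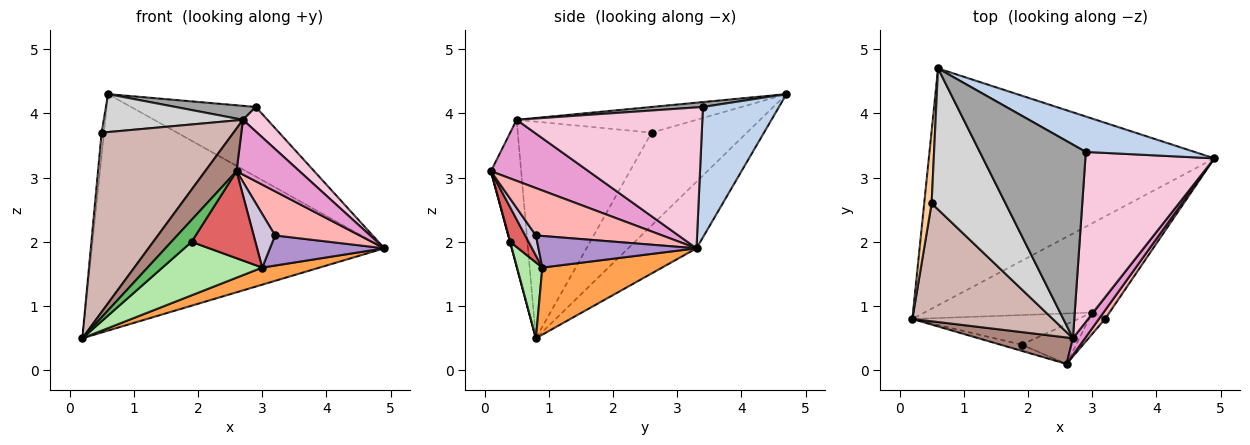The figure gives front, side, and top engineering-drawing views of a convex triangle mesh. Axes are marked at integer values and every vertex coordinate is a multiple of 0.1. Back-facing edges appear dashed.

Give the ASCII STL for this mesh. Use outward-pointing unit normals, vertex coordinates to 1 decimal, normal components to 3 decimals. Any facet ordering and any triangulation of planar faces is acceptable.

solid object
 facet normal -0.163 0.697 -0.698
  outer loop
   vertex 0.6 4.7 4.3
   vertex 4.9 3.3 1.9
   vertex 0.2 0.8 0.5
  endloop
 endfacet
 facet normal 0.477 0.783 0.398
  outer loop
   vertex 2.9 3.4 4.1
   vertex 4.9 3.3 1.9
   vertex 0.6 4.7 4.3
  endloop
 endfacet
 facet normal 0.365 -0.175 -0.914
  outer loop
   vertex 3.0 0.9 1.6
   vertex 0.2 0.8 0.5
   vertex 4.9 3.3 1.9
  endloop
 endfacet
 facet normal -0.997 0.025 0.080
  outer loop
   vertex 0.5 2.6 3.7
   vertex 0.6 4.7 4.3
   vertex 0.2 0.8 0.5
  endloop
 endfacet
 facet normal 0.012 -0.963 -0.270
  outer loop
   vertex 1.9 0.4 2.0
   vertex 2.6 0.1 3.1
   vertex 0.2 0.8 0.5
  endloop
 endfacet
 facet normal 0.216 -0.854 -0.473
  outer loop
   vertex 1.9 0.4 2.0
   vertex 0.2 0.8 0.5
   vertex 3.0 0.9 1.6
  endloop
 endfacet
 facet normal 0.254 -0.880 -0.402
  outer loop
   vertex 1.9 0.4 2.0
   vertex 3.0 0.9 1.6
   vertex 2.6 0.1 3.1
  endloop
 endfacet
 facet normal 0.826 -0.553 0.109
  outer loop
   vertex 3.2 0.8 2.1
   vertex 4.9 3.3 1.9
   vertex 2.6 0.1 3.1
  endloop
 endfacet
 facet normal 0.741 -0.536 -0.404
  outer loop
   vertex 3.2 0.8 2.1
   vertex 3.0 0.9 1.6
   vertex 4.9 3.3 1.9
  endloop
 endfacet
 facet normal 0.421 -0.842 -0.337
  outer loop
   vertex 3.2 0.8 2.1
   vertex 2.6 0.1 3.1
   vertex 3.0 0.9 1.6
  endloop
 endfacet
 facet normal -0.634 -0.657 0.408
  outer loop
   vertex 2.7 0.5 3.9
   vertex 0.2 0.8 0.5
   vertex 2.6 0.1 3.1
  endloop
 endfacet
 facet normal -0.647 -0.637 0.419
  outer loop
   vertex 2.7 0.5 3.9
   vertex 0.5 2.6 3.7
   vertex 0.2 0.8 0.5
  endloop
 endfacet
 facet normal 0.829 -0.535 0.164
  outer loop
   vertex 2.7 0.5 3.9
   vertex 2.6 0.1 3.1
   vertex 4.9 3.3 1.9
  endloop
 endfacet
 facet normal 0.734 -0.097 0.672
  outer loop
   vertex 2.7 0.5 3.9
   vertex 4.9 3.3 1.9
   vertex 2.9 3.4 4.1
  endloop
 endfacet
 facet normal 0.046 -0.072 0.996
  outer loop
   vertex 2.7 0.5 3.9
   vertex 2.9 3.4 4.1
   vertex 0.6 4.7 4.3
  endloop
 endfacet
 facet normal -0.318 -0.246 0.915
  outer loop
   vertex 2.7 0.5 3.9
   vertex 0.6 4.7 4.3
   vertex 0.5 2.6 3.7
  endloop
 endfacet
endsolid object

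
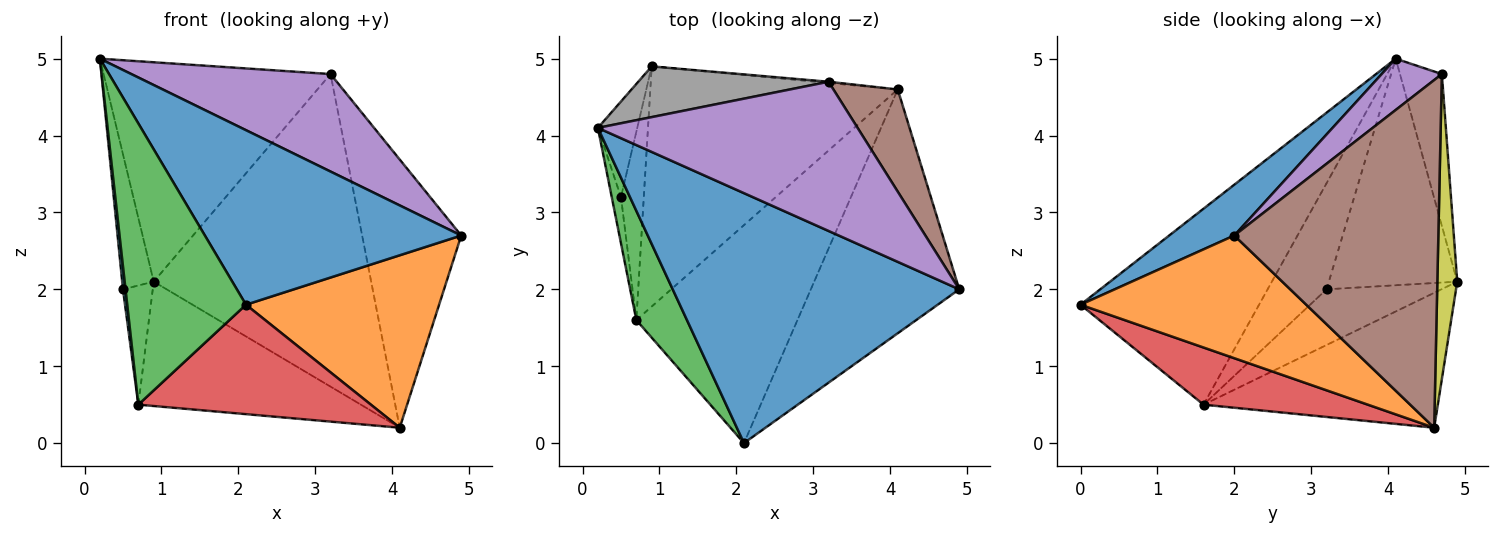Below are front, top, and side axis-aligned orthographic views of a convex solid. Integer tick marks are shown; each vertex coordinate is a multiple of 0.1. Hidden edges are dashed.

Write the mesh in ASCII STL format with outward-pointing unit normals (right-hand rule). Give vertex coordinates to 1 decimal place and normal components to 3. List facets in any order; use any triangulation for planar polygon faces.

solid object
 facet normal 0.144 -0.567 0.811
  outer loop
   vertex 2.1 0.0 1.8
   vertex 4.9 2.0 2.7
   vertex 0.2 4.1 5.0
  endloop
 endfacet
 facet normal 0.559 -0.479 -0.677
  outer loop
   vertex 4.1 4.6 0.2
   vertex 4.9 2.0 2.7
   vertex 2.1 0.0 1.8
  endloop
 endfacet
 facet normal -0.814 -0.541 0.210
  outer loop
   vertex 0.7 1.6 0.5
   vertex 2.1 0.0 1.8
   vertex 0.2 4.1 5.0
  endloop
 endfacet
 facet normal 0.302 -0.428 -0.852
  outer loop
   vertex 0.7 1.6 0.5
   vertex 4.1 4.6 0.2
   vertex 2.1 0.0 1.8
  endloop
 endfacet
 facet normal 0.163 -0.540 0.826
  outer loop
   vertex 3.2 4.7 4.8
   vertex 0.2 4.1 5.0
   vertex 4.9 2.0 2.7
  endloop
 endfacet
 facet normal 0.887 0.431 0.164
  outer loop
   vertex 3.2 4.7 4.8
   vertex 4.9 2.0 2.7
   vertex 4.1 4.6 0.2
  endloop
 endfacet
 facet normal -0.436 0.414 -0.799
  outer loop
   vertex 0.9 4.9 2.1
   vertex 4.1 4.6 0.2
   vertex 0.7 1.6 0.5
  endloop
 endfacet
 facet normal -0.177 0.959 0.222
  outer loop
   vertex 0.9 4.9 2.1
   vertex 0.2 4.1 5.0
   vertex 3.2 4.7 4.8
  endloop
 endfacet
 facet normal 0.091 0.996 -0.004
  outer loop
   vertex 0.9 4.9 2.1
   vertex 3.2 4.7 4.8
   vertex 4.1 4.6 0.2
  endloop
 endfacet
 facet normal -0.995 -0.043 -0.087
  outer loop
   vertex 0.5 3.2 2.0
   vertex 0.7 1.6 0.5
   vertex 0.2 4.1 5.0
  endloop
 endfacet
 facet normal -0.958 0.235 -0.166
  outer loop
   vertex 0.5 3.2 2.0
   vertex 0.2 4.1 5.0
   vertex 0.9 4.9 2.1
  endloop
 endfacet
 facet normal -0.900 0.233 -0.369
  outer loop
   vertex 0.5 3.2 2.0
   vertex 0.9 4.9 2.1
   vertex 0.7 1.6 0.5
  endloop
 endfacet
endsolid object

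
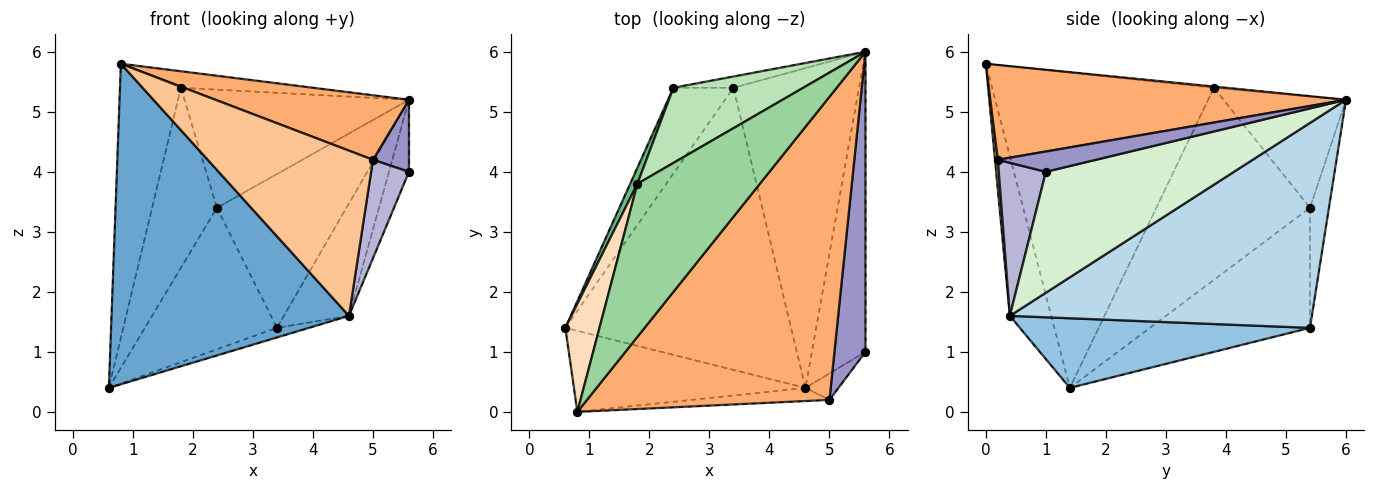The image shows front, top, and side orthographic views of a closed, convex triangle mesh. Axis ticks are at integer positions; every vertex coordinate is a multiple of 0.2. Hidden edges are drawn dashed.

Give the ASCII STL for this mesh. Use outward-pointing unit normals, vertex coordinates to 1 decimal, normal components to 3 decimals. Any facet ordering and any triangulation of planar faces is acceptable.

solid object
 facet normal -0.166 -0.956 -0.242
  outer loop
   vertex 4.6 0.4 1.6
   vertex 0.8 0.0 5.8
   vertex 0.6 1.4 0.4
  endloop
 endfacet
 facet normal 0.295 0.033 -0.955
  outer loop
   vertex 4.6 0.4 1.6
   vertex 0.6 1.4 0.4
   vertex 3.4 5.4 1.4
  endloop
 endfacet
 facet normal 0.839 0.181 -0.514
  outer loop
   vertex 4.6 0.4 1.6
   vertex 3.4 5.4 1.4
   vertex 5.6 6.0 5.2
  endloop
 endfacet
 facet normal -0.720 0.594 -0.360
  outer loop
   vertex 2.4 5.4 3.4
   vertex 3.4 5.4 1.4
   vertex 0.6 1.4 0.4
  endloop
 endfacet
 facet normal -0.144 0.987 -0.072
  outer loop
   vertex 2.4 5.4 3.4
   vertex 5.6 6.0 5.2
   vertex 3.4 5.4 1.4
  endloop
 endfacet
 facet normal 0.357 -0.194 0.914
  outer loop
   vertex 5.0 0.2 4.2
   vertex 5.6 6.0 5.2
   vertex 0.8 0.0 5.8
  endloop
 endfacet
 facet normal 0.017 -0.997 -0.079
  outer loop
   vertex 5.0 0.2 4.2
   vertex 0.8 0.0 5.8
   vertex 4.6 0.4 1.6
  endloop
 endfacet
 facet normal -0.959 0.263 0.104
  outer loop
   vertex 1.8 3.8 5.4
   vertex 0.6 1.4 0.4
   vertex 0.8 0.0 5.8
  endloop
 endfacet
 facet normal -0.921 0.388 0.035
  outer loop
   vertex 1.8 3.8 5.4
   vertex 2.4 5.4 3.4
   vertex 0.6 1.4 0.4
  endloop
 endfacet
 facet normal -0.010 0.107 0.994
  outer loop
   vertex 1.8 3.8 5.4
   vertex 0.8 0.0 5.8
   vertex 5.6 6.0 5.2
  endloop
 endfacet
 facet normal -0.418 0.766 0.488
  outer loop
   vertex 1.8 3.8 5.4
   vertex 5.6 6.0 5.2
   vertex 2.4 5.4 3.4
  endloop
 endfacet
 facet normal 0.910 0.097 -0.403
  outer loop
   vertex 5.6 1.0 4.0
   vertex 4.6 0.4 1.6
   vertex 5.6 6.0 5.2
  endloop
 endfacet
 facet normal 0.536 -0.197 0.821
  outer loop
   vertex 5.6 1.0 4.0
   vertex 5.6 6.0 5.2
   vertex 5.0 0.2 4.2
  endloop
 endfacet
 facet normal 0.769 -0.618 -0.166
  outer loop
   vertex 5.6 1.0 4.0
   vertex 5.0 0.2 4.2
   vertex 4.6 0.4 1.6
  endloop
 endfacet
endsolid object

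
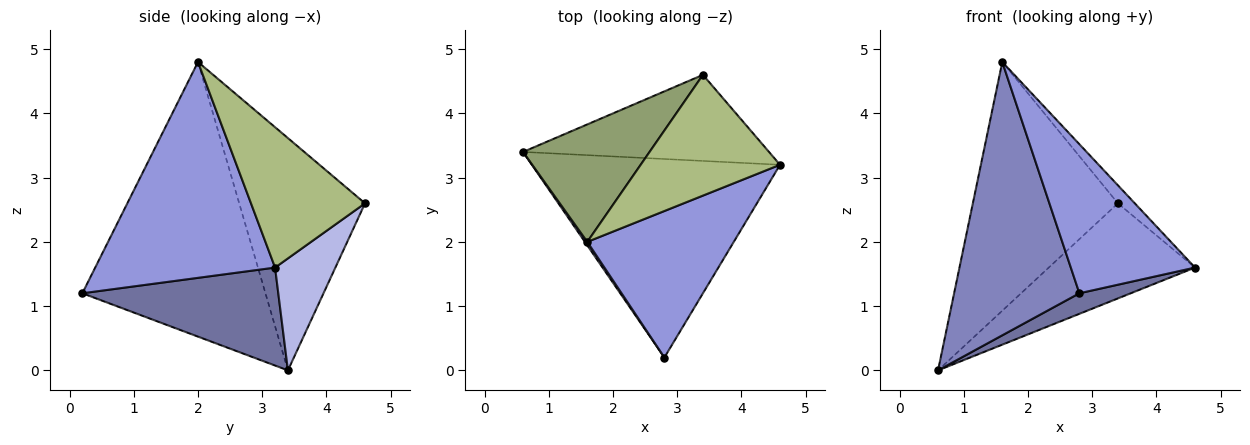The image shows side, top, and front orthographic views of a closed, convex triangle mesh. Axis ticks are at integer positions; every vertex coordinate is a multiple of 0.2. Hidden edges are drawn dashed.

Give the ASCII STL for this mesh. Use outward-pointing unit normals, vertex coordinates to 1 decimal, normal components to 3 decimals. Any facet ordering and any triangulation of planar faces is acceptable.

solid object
 facet normal 0.366 -0.096 -0.926
  outer loop
   vertex 2.8 0.2 1.2
   vertex 0.6 3.4 0.0
   vertex 4.6 3.2 1.6
  endloop
 endfacet
 facet normal -0.825 -0.565 0.007
  outer loop
   vertex 1.6 2.0 4.8
   vertex 0.6 3.4 0.0
   vertex 2.8 0.2 1.2
  endloop
 endfacet
 facet normal 0.718 -0.496 0.488
  outer loop
   vertex 1.6 2.0 4.8
   vertex 2.8 0.2 1.2
   vertex 4.6 3.2 1.6
  endloop
 endfacet
 facet normal 0.292 0.709 -0.642
  outer loop
   vertex 3.4 4.6 2.6
   vertex 4.6 3.2 1.6
   vertex 0.6 3.4 0.0
  endloop
 endfacet
 facet normal -0.617 0.712 0.336
  outer loop
   vertex 3.4 4.6 2.6
   vertex 0.6 3.4 0.0
   vertex 1.6 2.0 4.8
  endloop
 endfacet
 facet normal 0.706 0.104 0.701
  outer loop
   vertex 3.4 4.6 2.6
   vertex 1.6 2.0 4.8
   vertex 4.6 3.2 1.6
  endloop
 endfacet
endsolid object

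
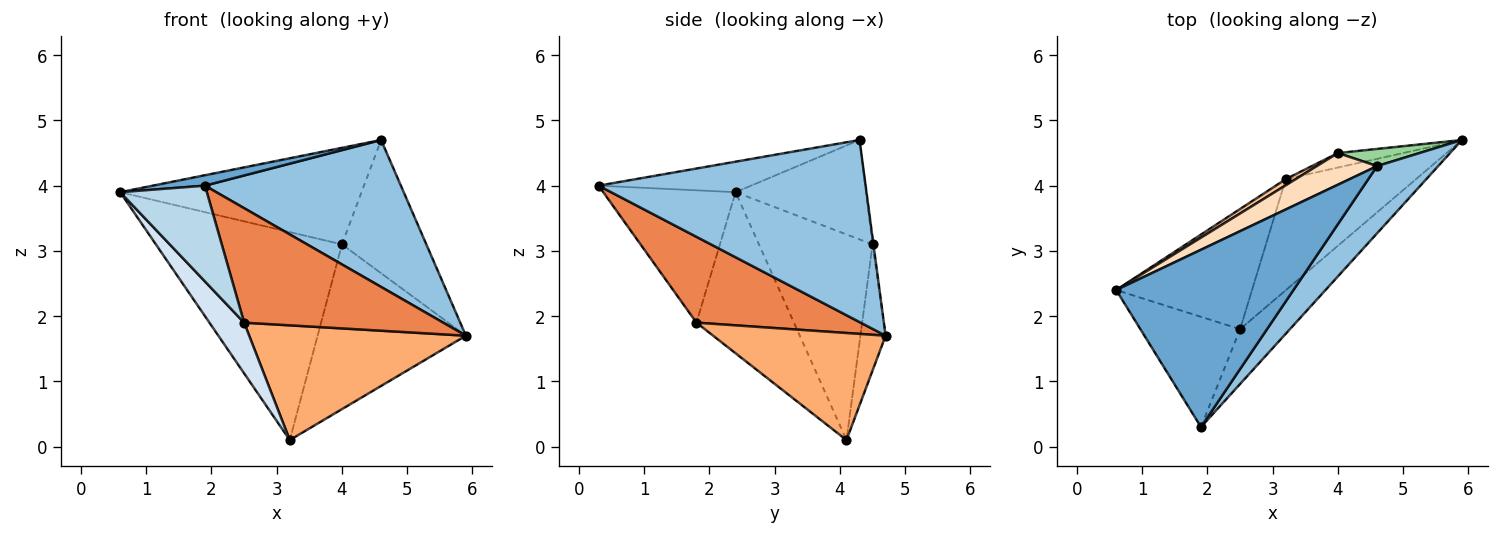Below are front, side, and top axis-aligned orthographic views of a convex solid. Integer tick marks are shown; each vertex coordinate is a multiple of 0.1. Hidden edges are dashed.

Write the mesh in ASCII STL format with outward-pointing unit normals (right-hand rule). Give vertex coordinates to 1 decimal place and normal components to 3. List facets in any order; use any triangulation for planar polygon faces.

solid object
 facet normal -0.169 -0.058 0.984
  outer loop
   vertex 4.6 4.3 4.7
   vertex 0.6 2.4 3.9
   vertex 1.9 0.3 4.0
  endloop
 endfacet
 facet normal 0.778 -0.571 0.261
  outer loop
   vertex 4.6 4.3 4.7
   vertex 1.9 0.3 4.0
   vertex 5.9 4.7 1.7
  endloop
 endfacet
 facet normal -0.708 -0.463 -0.533
  outer loop
   vertex 2.5 1.8 1.9
   vertex 1.9 0.3 4.0
   vertex 0.6 2.4 3.9
  endloop
 endfacet
 facet normal -0.738 -0.262 -0.622
  outer loop
   vertex 2.5 1.8 1.9
   vertex 0.6 2.4 3.9
   vertex 3.2 4.1 0.1
  endloop
 endfacet
 facet normal 0.597 -0.724 -0.346
  outer loop
   vertex 2.5 1.8 1.9
   vertex 5.9 4.7 1.7
   vertex 1.9 0.3 4.0
  endloop
 endfacet
 facet normal 0.496 -0.624 -0.604
  outer loop
   vertex 2.5 1.8 1.9
   vertex 3.2 4.1 0.1
   vertex 5.9 4.7 1.7
  endloop
 endfacet
 facet normal -0.521 0.853 0.025
  outer loop
   vertex 4.0 4.5 3.1
   vertex 3.2 4.1 0.1
   vertex 0.6 2.4 3.9
  endloop
 endfacet
 facet normal -0.457 0.845 0.277
  outer loop
   vertex 4.0 4.5 3.1
   vertex 0.6 2.4 3.9
   vertex 4.6 4.3 4.7
  endloop
 endfacet
 facet normal -0.167 0.982 -0.086
  outer loop
   vertex 4.0 4.5 3.1
   vertex 5.9 4.7 1.7
   vertex 3.2 4.1 0.1
  endloop
 endfacet
 facet normal -0.010 0.992 0.128
  outer loop
   vertex 4.0 4.5 3.1
   vertex 4.6 4.3 4.7
   vertex 5.9 4.7 1.7
  endloop
 endfacet
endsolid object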